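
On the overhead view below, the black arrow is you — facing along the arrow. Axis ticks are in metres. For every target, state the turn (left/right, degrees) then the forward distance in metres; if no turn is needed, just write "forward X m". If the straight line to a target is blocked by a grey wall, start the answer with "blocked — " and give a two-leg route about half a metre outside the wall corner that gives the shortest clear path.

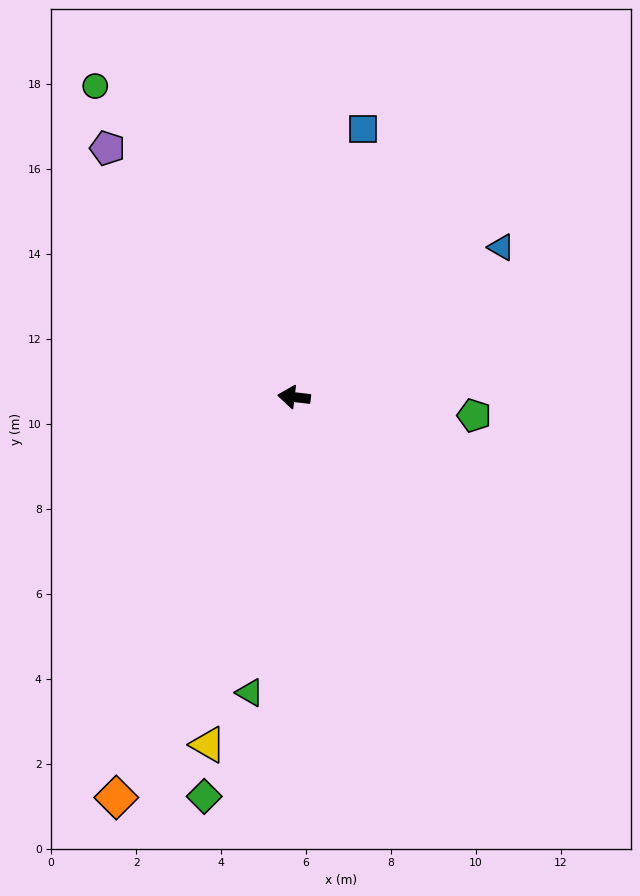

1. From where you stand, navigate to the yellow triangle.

turn left 83°, forward 8.4 m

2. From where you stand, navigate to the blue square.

turn right 98°, forward 6.5 m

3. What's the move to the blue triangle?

turn right 137°, forward 6.0 m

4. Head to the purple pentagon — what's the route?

turn right 46°, forward 7.3 m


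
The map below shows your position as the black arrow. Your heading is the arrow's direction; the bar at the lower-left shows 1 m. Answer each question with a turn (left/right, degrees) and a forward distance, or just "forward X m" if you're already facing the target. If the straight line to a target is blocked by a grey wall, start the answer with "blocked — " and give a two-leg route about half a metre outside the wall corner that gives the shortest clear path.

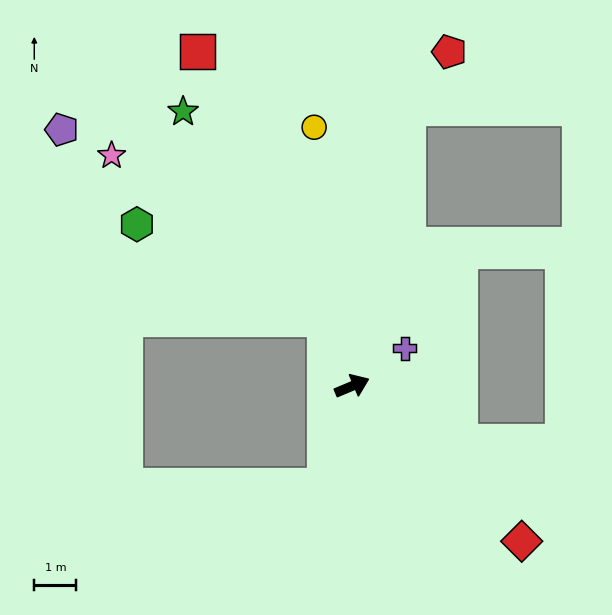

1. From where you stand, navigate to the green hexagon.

blocked — turn left 90°, forward 1.7 m, then turn left 40°, forward 5.0 m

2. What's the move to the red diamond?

turn right 65°, forward 5.5 m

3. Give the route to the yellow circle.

turn left 76°, forward 6.2 m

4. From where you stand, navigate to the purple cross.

turn left 13°, forward 1.5 m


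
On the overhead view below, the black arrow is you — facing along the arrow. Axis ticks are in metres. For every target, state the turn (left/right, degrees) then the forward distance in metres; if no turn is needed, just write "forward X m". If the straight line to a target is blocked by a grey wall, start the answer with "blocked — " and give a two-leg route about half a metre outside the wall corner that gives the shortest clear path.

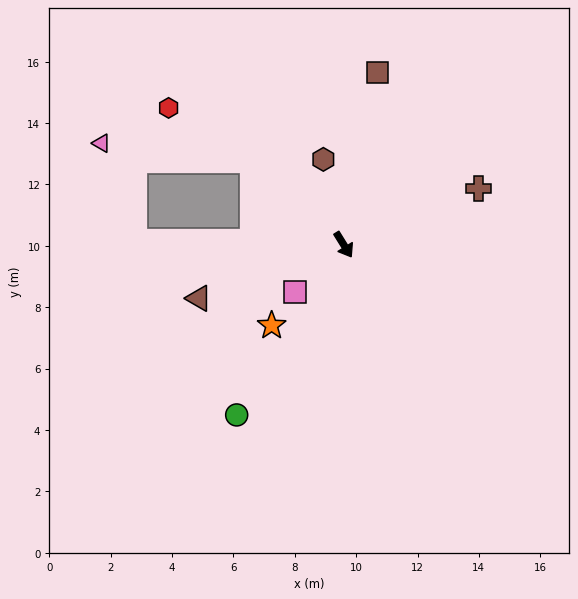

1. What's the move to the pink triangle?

blocked — turn right 165°, forward 4.0 m, then turn left 37°, forward 5.0 m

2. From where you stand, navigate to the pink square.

turn right 78°, forward 2.2 m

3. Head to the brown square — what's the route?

turn left 137°, forward 5.7 m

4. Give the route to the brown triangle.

turn right 101°, forward 5.0 m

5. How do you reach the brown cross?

turn left 81°, forward 4.8 m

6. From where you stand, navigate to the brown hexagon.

turn left 162°, forward 2.9 m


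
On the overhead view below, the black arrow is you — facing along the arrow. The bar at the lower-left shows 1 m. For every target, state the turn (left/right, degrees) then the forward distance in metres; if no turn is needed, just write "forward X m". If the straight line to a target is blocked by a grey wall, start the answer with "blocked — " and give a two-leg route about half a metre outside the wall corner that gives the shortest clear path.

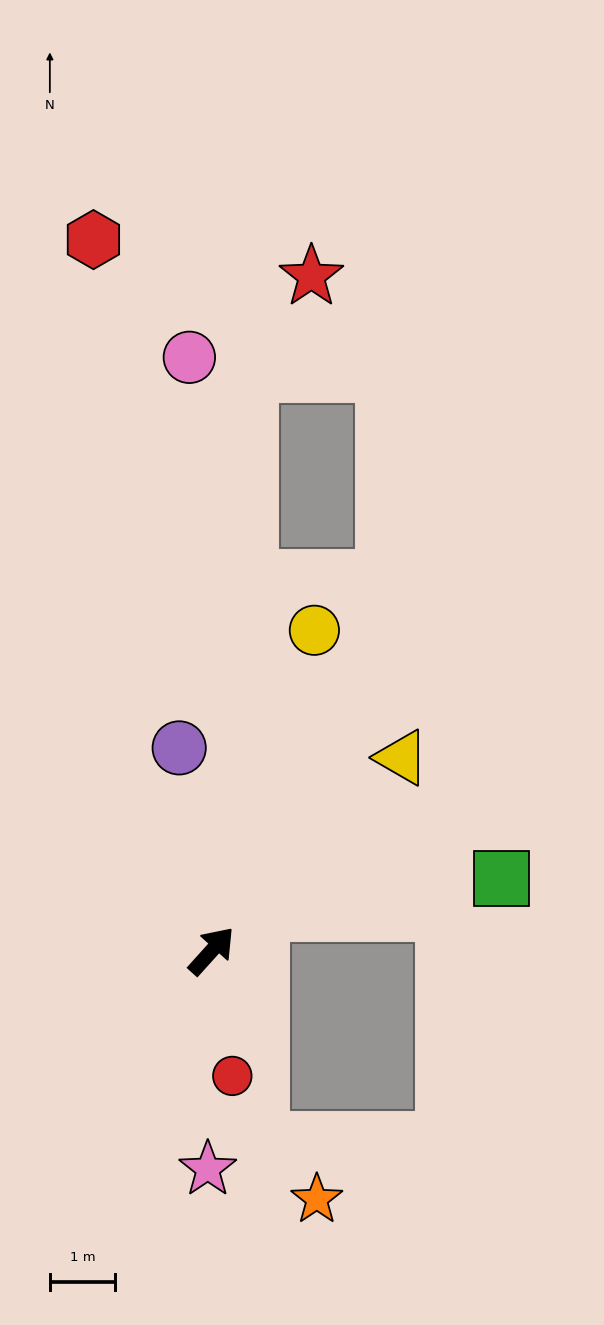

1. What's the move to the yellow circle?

turn left 24°, forward 5.1 m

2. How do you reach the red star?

blocked — turn left 38°, forward 8.8 m, then turn right 28°, forward 1.8 m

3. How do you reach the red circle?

turn right 129°, forward 1.9 m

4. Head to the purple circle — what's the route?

turn left 51°, forward 3.1 m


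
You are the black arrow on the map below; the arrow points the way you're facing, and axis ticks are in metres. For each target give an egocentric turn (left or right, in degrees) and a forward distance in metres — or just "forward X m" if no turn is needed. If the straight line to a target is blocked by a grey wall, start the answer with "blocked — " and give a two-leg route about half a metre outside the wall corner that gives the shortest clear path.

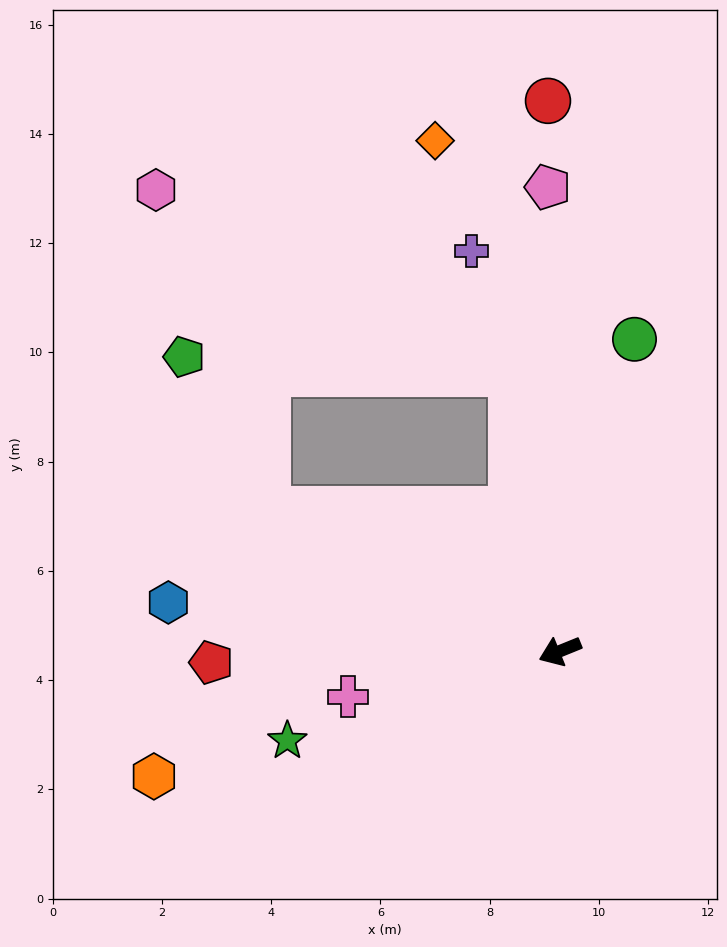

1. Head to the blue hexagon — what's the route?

turn right 29°, forward 7.2 m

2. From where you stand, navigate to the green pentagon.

blocked — turn right 48°, forward 5.9 m, then turn right 35°, forward 3.2 m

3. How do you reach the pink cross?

turn right 10°, forward 4.0 m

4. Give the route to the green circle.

turn right 126°, forward 5.9 m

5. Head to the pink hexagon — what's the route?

blocked — turn right 102°, forward 5.2 m, then turn left 53°, forward 7.3 m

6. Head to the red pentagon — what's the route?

turn right 20°, forward 6.4 m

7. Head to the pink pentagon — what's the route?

turn right 111°, forward 8.5 m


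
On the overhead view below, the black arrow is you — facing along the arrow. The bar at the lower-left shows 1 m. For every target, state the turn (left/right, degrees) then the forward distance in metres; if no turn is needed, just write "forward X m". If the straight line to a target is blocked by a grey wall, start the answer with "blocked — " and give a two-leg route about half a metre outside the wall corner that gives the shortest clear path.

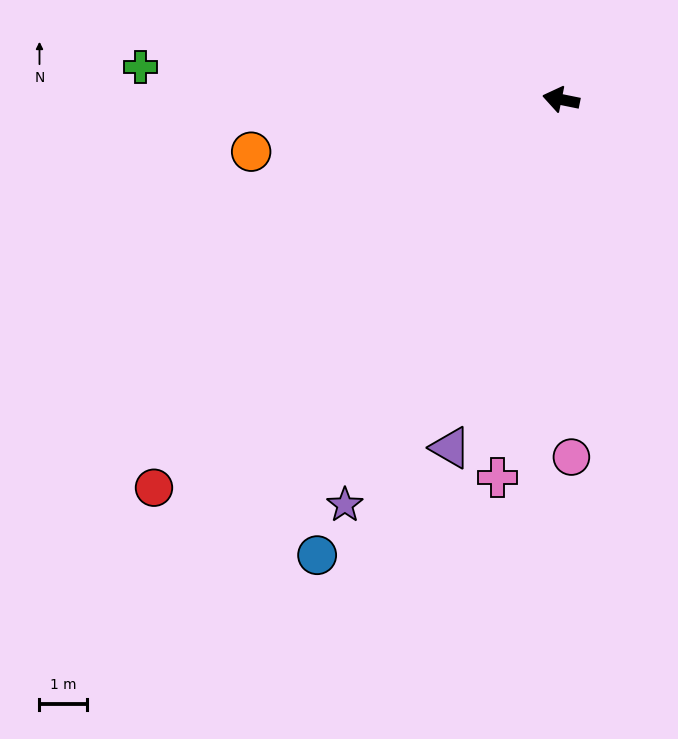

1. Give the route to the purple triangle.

turn left 84°, forward 7.7 m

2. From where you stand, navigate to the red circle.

turn left 55°, forward 11.9 m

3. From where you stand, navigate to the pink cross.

turn left 92°, forward 8.1 m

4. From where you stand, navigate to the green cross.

turn left 7°, forward 8.9 m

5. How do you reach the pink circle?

turn left 103°, forward 7.5 m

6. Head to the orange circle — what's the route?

turn left 21°, forward 6.6 m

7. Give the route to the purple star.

turn left 73°, forward 9.7 m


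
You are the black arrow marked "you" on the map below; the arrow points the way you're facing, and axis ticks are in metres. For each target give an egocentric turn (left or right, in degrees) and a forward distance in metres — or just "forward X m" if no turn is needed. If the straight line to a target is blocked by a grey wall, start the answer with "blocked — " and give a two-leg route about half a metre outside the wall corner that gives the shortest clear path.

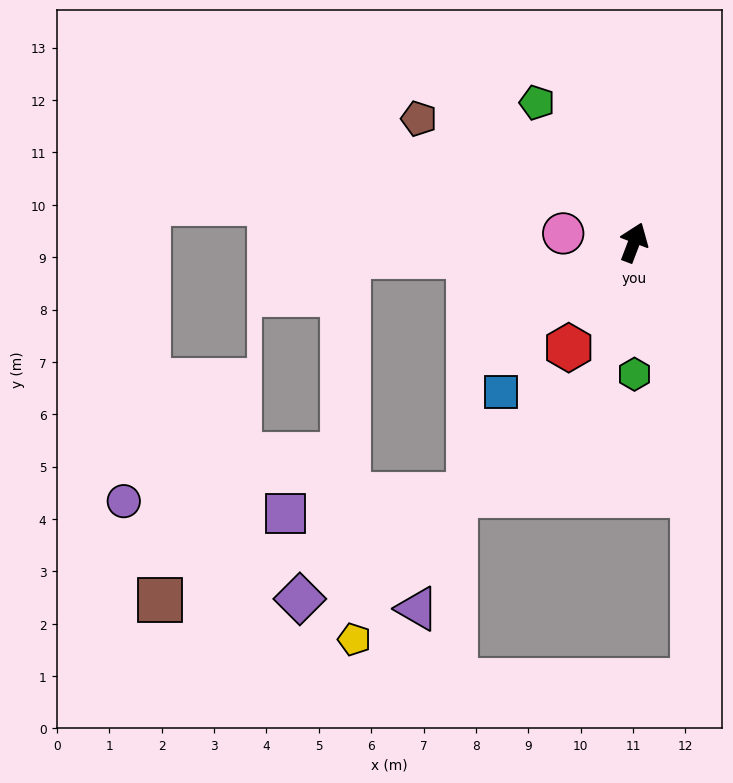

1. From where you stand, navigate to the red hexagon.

turn left 169°, forward 2.4 m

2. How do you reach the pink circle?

turn left 104°, forward 1.4 m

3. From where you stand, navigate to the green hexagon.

turn right 159°, forward 2.5 m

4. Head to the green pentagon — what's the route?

turn left 56°, forward 3.2 m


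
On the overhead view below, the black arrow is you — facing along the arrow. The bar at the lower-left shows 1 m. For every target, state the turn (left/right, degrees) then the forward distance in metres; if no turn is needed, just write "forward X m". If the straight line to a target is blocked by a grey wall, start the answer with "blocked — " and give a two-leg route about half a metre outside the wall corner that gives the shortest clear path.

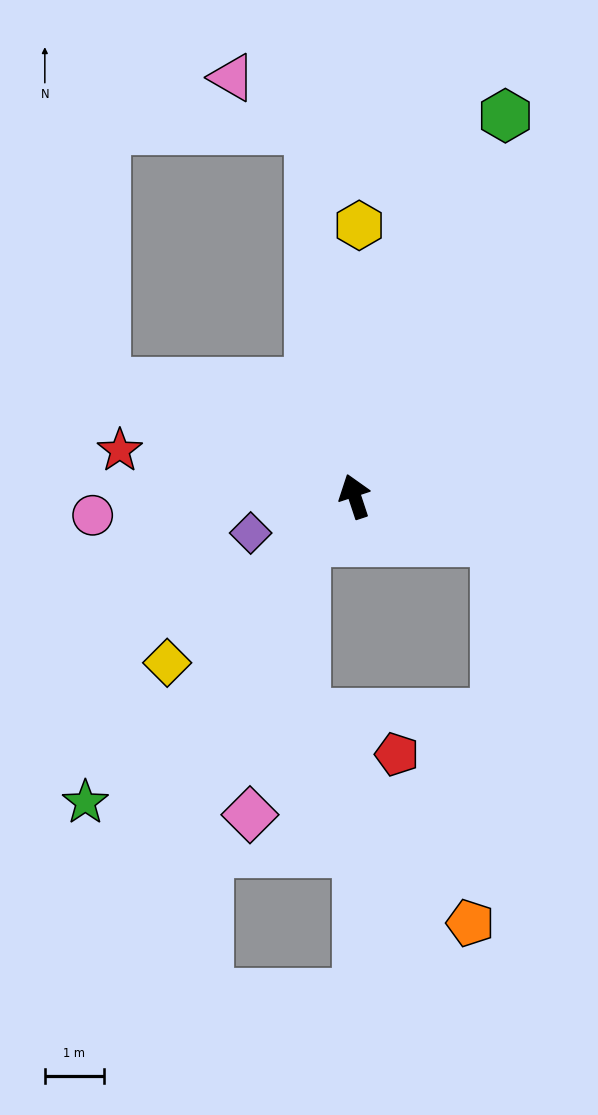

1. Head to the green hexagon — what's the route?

turn right 40°, forward 6.9 m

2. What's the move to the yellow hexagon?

turn right 19°, forward 4.6 m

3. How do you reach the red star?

turn left 61°, forward 4.0 m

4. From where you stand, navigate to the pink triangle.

blocked — turn right 11°, forward 6.2 m, then turn left 49°, forward 1.6 m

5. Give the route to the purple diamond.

turn left 91°, forward 1.9 m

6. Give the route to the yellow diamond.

turn left 113°, forward 4.2 m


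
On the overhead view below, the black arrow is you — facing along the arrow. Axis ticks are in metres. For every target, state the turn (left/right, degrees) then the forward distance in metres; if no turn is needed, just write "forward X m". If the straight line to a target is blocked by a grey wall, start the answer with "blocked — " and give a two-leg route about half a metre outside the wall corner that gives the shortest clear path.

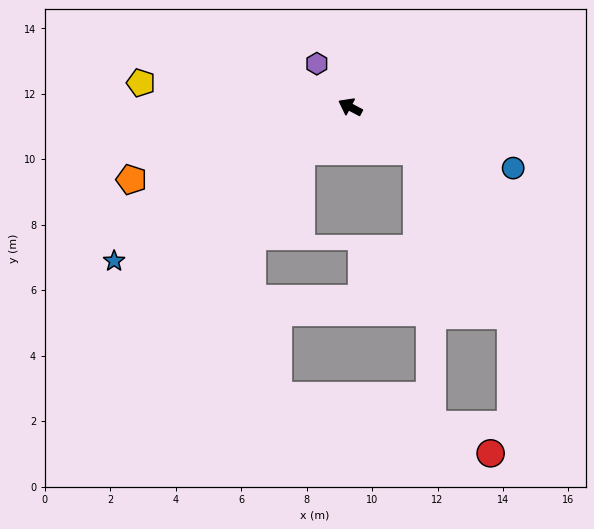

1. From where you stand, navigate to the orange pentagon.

turn left 46°, forward 7.0 m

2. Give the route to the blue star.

turn left 61°, forward 8.6 m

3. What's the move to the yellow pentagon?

turn left 21°, forward 6.4 m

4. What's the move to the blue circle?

turn right 173°, forward 5.3 m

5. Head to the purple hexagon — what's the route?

turn right 25°, forward 1.7 m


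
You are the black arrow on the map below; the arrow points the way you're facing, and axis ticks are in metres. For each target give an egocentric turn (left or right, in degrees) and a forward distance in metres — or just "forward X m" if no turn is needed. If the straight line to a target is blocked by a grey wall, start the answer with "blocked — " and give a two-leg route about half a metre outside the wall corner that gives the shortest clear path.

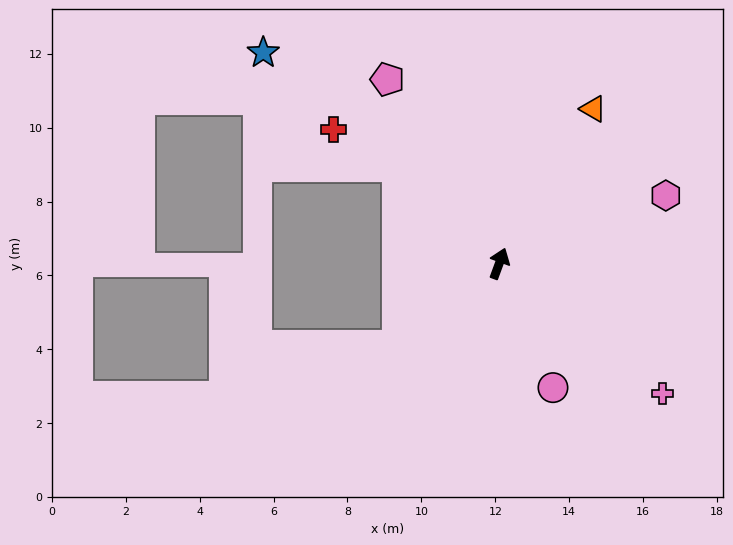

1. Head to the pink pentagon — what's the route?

turn left 52°, forward 5.8 m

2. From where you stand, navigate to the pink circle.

turn right 136°, forward 3.7 m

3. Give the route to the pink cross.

turn right 108°, forward 5.6 m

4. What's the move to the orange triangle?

turn right 11°, forward 4.9 m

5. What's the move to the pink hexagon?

turn right 48°, forward 4.9 m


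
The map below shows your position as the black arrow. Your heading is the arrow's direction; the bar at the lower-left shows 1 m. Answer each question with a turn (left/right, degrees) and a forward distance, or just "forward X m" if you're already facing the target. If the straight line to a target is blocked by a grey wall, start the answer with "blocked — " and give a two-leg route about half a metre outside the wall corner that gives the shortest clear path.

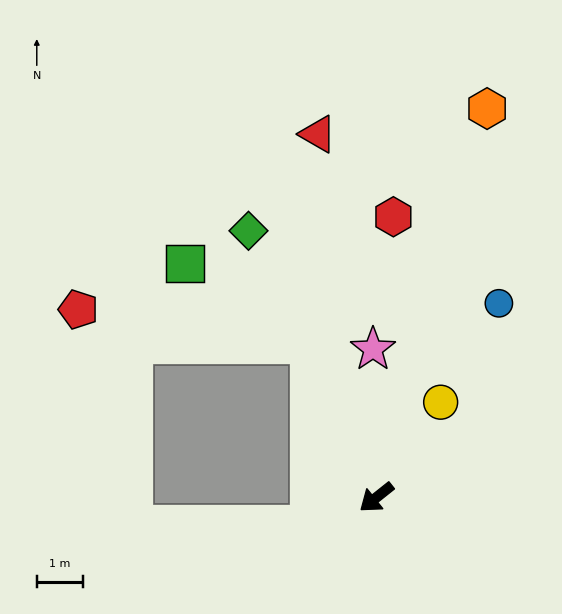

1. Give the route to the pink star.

turn right 127°, forward 3.2 m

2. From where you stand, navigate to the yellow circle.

turn right 163°, forward 2.5 m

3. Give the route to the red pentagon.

blocked — turn right 105°, forward 3.6 m, then turn left 58°, forward 5.0 m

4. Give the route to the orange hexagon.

turn right 144°, forward 8.7 m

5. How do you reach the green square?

blocked — turn right 105°, forward 3.6 m, then turn left 34°, forward 3.2 m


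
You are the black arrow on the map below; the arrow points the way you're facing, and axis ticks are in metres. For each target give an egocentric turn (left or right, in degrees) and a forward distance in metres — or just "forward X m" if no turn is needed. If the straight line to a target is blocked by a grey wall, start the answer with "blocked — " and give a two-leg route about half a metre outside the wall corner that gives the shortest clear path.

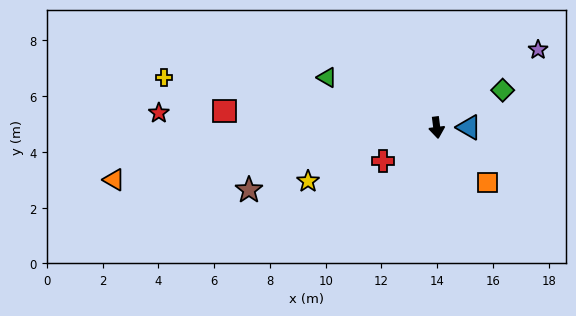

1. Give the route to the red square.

turn right 102°, forward 7.6 m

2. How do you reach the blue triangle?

turn left 83°, forward 1.2 m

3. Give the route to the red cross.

turn right 65°, forward 2.3 m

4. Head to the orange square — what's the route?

turn left 35°, forward 2.7 m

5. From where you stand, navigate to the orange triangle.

turn right 88°, forward 11.7 m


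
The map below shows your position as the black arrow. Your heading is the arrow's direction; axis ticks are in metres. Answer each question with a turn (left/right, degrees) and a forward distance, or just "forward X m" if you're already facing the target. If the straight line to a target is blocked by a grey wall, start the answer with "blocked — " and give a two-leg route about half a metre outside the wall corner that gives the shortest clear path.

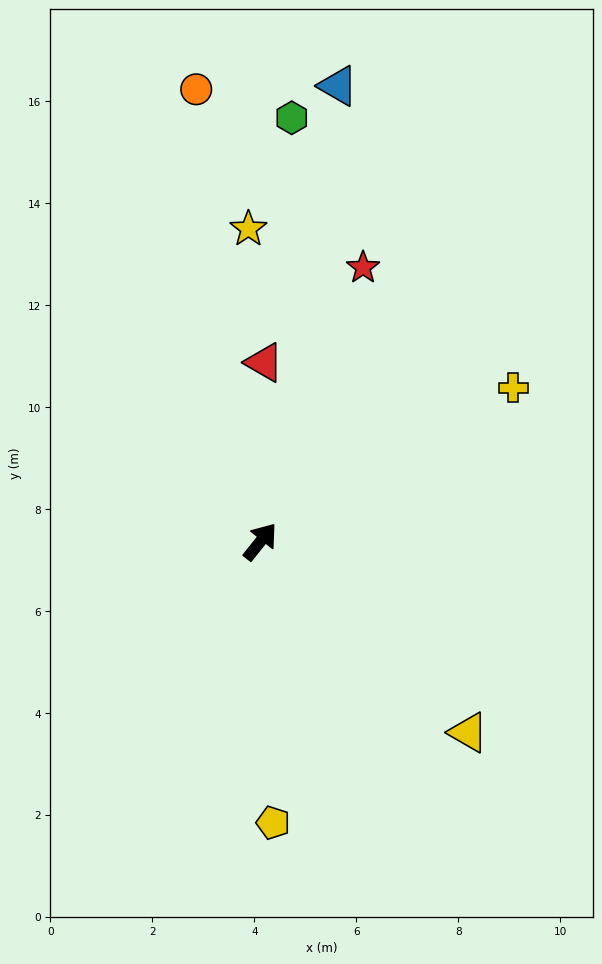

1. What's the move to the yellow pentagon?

turn right 139°, forward 5.5 m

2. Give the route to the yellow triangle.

turn right 94°, forward 5.5 m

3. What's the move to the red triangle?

turn left 37°, forward 3.5 m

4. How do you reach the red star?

turn left 18°, forward 5.7 m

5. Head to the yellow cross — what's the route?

turn right 20°, forward 5.8 m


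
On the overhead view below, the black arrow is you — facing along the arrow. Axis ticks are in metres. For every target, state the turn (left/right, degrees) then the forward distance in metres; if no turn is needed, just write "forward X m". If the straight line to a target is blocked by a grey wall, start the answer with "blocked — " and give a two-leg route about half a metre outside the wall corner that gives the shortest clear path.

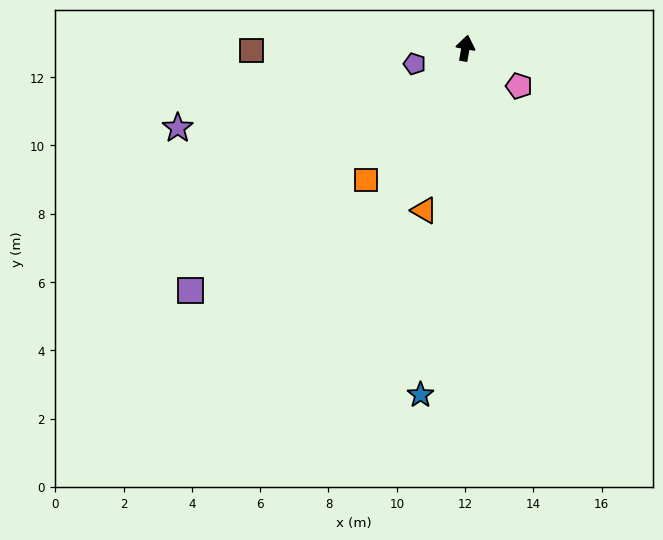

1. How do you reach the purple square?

turn left 142°, forward 10.7 m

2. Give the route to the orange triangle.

turn left 176°, forward 4.9 m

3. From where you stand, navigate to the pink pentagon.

turn right 115°, forward 1.9 m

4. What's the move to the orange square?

turn left 153°, forward 4.8 m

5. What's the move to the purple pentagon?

turn left 117°, forward 1.6 m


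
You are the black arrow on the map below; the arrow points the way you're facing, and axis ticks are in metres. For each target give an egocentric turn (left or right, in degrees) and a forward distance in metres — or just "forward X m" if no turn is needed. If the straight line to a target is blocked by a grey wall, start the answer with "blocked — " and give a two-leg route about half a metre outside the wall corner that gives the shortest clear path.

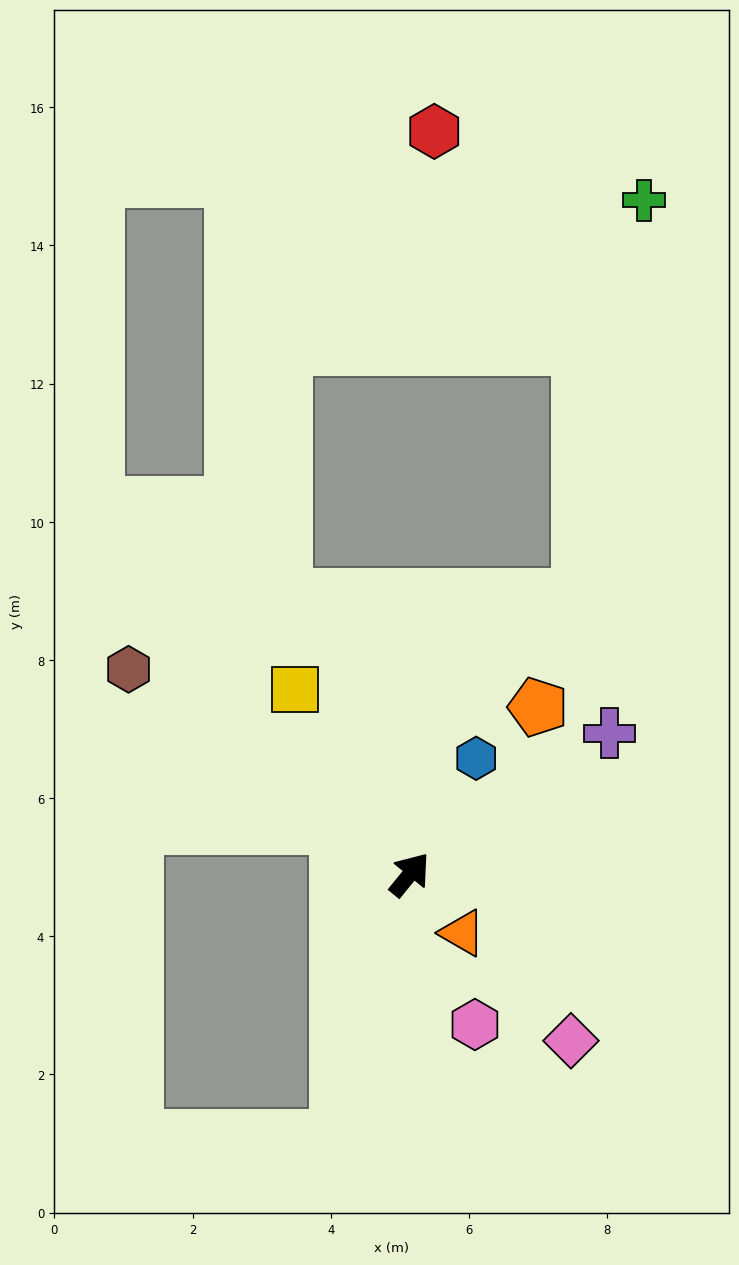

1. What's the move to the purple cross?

turn right 16°, forward 3.5 m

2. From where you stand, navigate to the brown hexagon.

turn left 93°, forward 5.0 m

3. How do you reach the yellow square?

turn left 71°, forward 3.2 m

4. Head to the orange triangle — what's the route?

turn right 99°, forward 1.1 m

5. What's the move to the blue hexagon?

turn left 9°, forward 1.9 m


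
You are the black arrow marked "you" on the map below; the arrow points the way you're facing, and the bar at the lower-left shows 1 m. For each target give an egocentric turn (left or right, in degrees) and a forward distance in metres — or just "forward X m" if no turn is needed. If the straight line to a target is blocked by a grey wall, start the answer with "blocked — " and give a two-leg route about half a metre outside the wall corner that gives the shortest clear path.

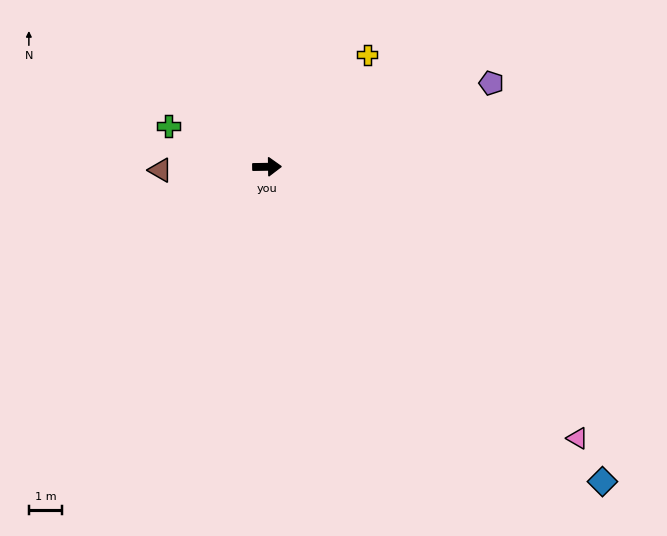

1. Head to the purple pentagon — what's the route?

turn left 19°, forward 7.2 m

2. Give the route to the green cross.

turn left 157°, forward 3.2 m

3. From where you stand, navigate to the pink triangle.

turn right 42°, forward 12.4 m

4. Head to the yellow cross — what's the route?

turn left 47°, forward 4.5 m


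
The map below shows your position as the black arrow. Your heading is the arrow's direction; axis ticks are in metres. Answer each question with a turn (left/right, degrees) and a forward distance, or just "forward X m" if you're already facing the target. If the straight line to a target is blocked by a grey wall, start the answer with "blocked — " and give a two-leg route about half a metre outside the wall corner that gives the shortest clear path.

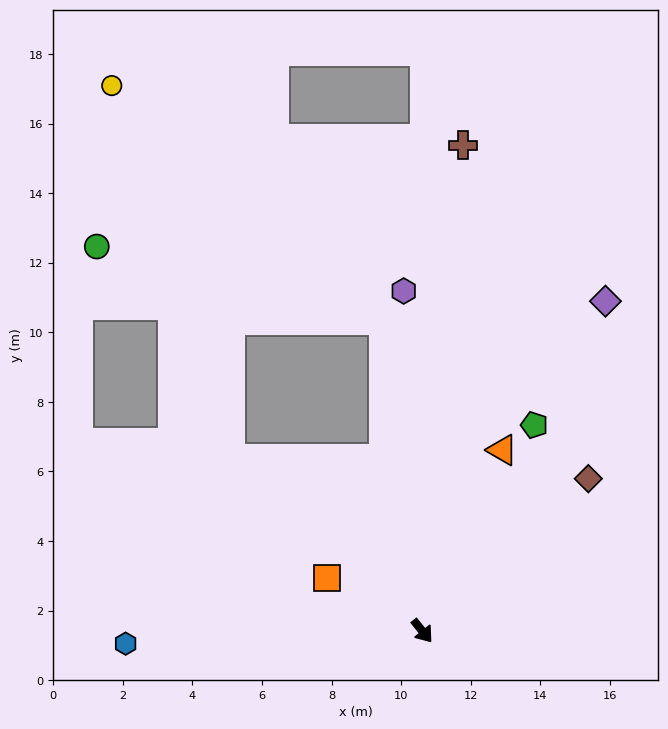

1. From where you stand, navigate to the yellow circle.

blocked — turn right 171°, forward 7.4 m, then turn right 30°, forward 11.3 m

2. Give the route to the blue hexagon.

turn right 126°, forward 8.5 m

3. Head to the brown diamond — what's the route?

turn left 94°, forward 6.5 m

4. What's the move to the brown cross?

turn left 136°, forward 14.0 m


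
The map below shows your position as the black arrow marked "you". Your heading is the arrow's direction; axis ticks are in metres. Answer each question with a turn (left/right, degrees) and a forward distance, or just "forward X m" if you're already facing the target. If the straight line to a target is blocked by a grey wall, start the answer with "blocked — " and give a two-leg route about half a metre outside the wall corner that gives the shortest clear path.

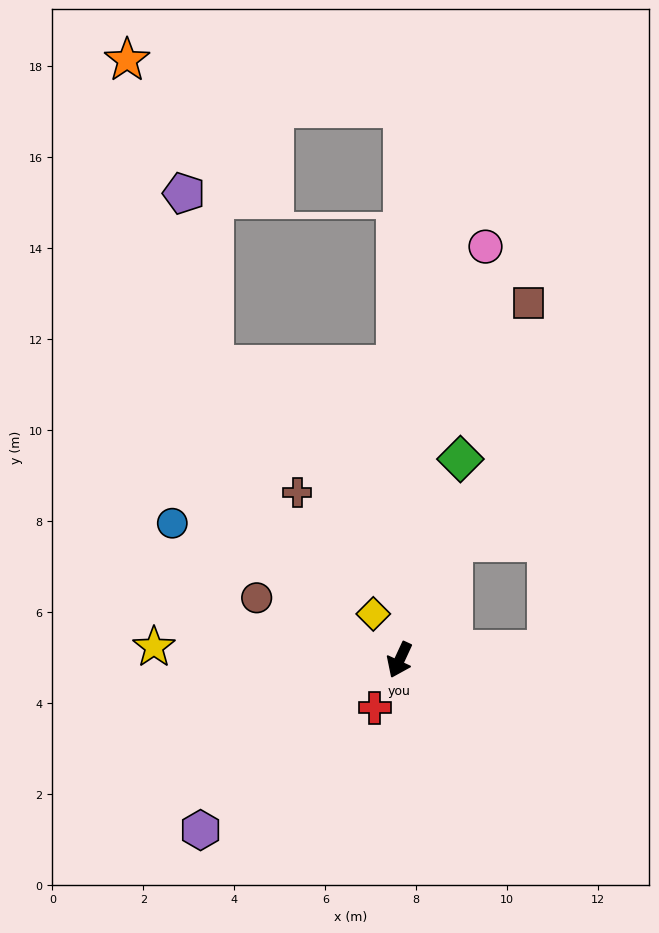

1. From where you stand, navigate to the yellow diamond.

turn right 125°, forward 1.2 m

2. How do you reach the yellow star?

turn right 68°, forward 5.4 m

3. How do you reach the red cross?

turn right 3°, forward 1.2 m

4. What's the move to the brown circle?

turn right 89°, forward 3.4 m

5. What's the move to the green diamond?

turn right 172°, forward 4.6 m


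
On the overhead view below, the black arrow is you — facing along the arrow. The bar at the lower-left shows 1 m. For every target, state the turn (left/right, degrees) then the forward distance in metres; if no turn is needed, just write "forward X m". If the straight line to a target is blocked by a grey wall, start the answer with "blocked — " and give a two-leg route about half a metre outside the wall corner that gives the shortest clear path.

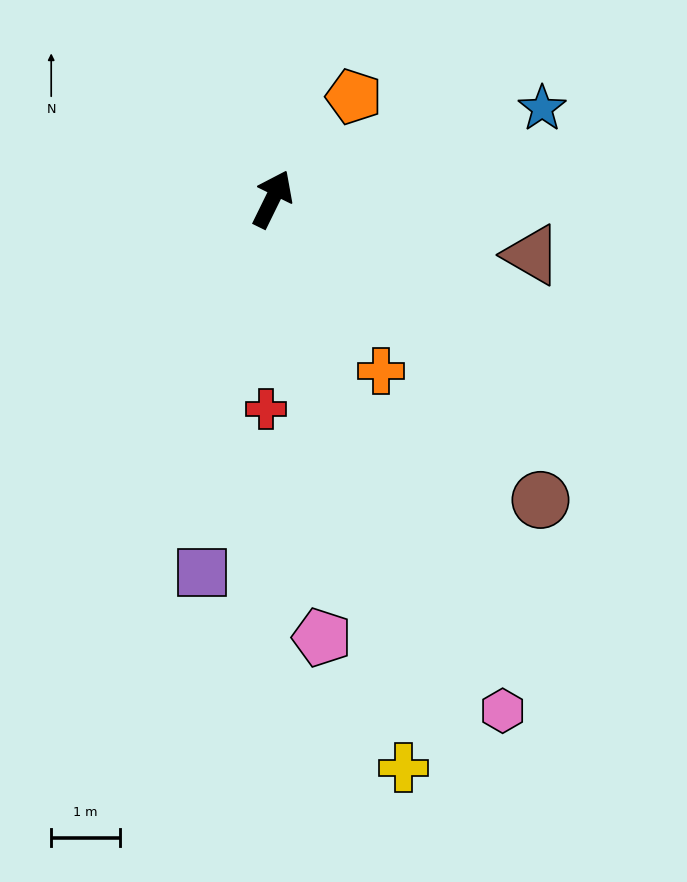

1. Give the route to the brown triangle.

turn right 76°, forward 3.9 m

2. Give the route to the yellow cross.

turn right 141°, forward 8.5 m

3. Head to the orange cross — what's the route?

turn right 122°, forward 3.0 m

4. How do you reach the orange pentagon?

turn right 12°, forward 1.9 m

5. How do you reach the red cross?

turn right 156°, forward 3.1 m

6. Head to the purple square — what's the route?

turn right 164°, forward 5.6 m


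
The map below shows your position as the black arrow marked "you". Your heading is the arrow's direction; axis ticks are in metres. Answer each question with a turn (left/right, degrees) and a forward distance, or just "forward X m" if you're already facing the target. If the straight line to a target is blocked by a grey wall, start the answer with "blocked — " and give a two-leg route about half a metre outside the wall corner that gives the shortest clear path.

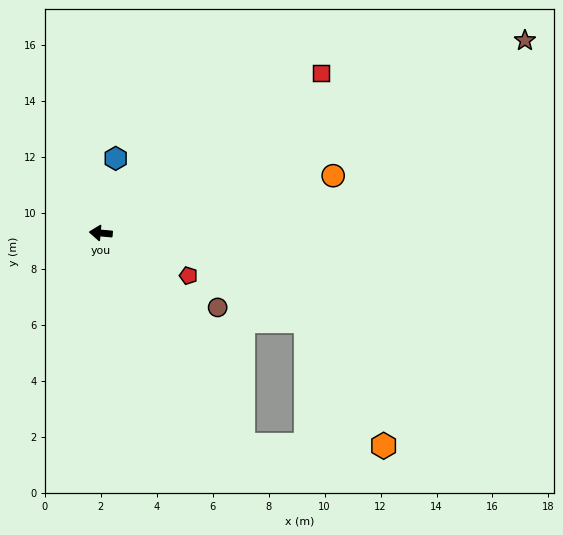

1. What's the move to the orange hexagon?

blocked — turn left 129°, forward 9.1 m, then turn left 56°, forward 5.0 m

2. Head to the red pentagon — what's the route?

turn left 159°, forward 3.5 m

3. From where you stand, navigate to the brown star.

turn right 151°, forward 16.7 m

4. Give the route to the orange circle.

turn right 161°, forward 8.6 m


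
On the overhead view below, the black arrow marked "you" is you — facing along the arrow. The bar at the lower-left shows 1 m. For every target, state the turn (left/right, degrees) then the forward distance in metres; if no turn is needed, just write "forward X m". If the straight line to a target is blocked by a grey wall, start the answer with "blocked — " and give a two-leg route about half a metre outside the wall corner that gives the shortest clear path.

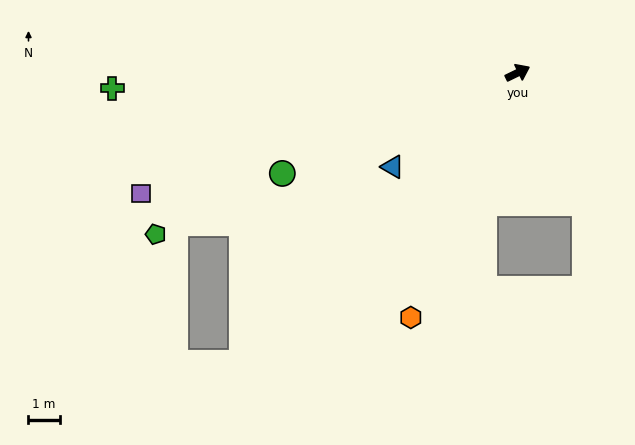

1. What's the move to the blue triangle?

turn right 169°, forward 5.0 m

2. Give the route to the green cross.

turn left 156°, forward 13.0 m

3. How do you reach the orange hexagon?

turn right 140°, forward 8.5 m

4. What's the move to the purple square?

turn left 172°, forward 12.6 m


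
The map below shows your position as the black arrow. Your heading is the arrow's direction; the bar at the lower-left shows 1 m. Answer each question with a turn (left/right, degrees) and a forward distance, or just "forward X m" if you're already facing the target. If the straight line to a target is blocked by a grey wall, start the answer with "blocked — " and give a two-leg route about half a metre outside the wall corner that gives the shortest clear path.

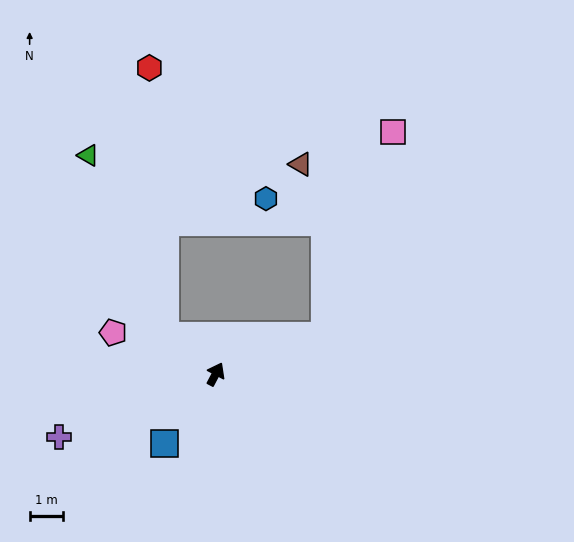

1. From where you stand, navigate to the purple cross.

turn left 140°, forward 5.0 m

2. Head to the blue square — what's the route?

turn left 171°, forward 2.6 m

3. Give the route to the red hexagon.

blocked — turn left 81°, forward 1.9 m, then turn right 50°, forward 8.0 m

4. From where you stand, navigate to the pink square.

blocked — turn right 43°, forward 3.4 m, then turn left 52°, forward 6.4 m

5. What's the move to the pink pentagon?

turn left 96°, forward 3.3 m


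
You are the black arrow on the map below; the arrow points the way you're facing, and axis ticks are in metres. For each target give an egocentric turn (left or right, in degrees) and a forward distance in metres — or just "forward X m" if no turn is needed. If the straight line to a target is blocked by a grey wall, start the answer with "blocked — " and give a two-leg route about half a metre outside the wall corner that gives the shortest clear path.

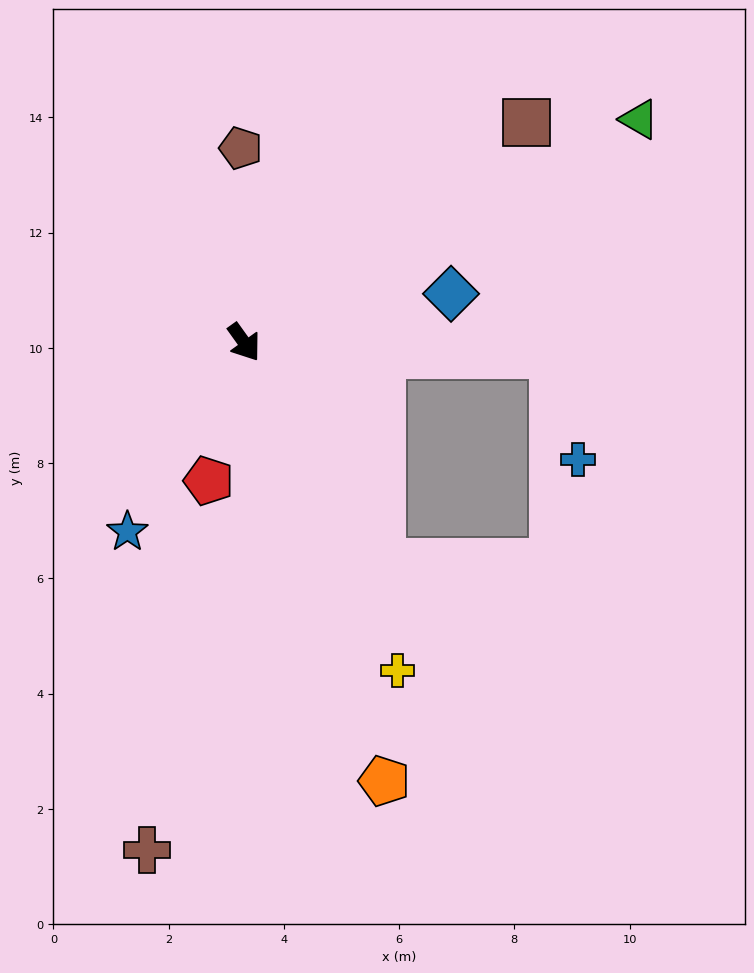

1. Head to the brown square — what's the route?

turn left 92°, forward 6.2 m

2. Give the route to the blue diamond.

turn left 68°, forward 3.7 m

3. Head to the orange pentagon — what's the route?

turn right 18°, forward 8.0 m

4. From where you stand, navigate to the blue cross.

blocked — turn left 52°, forward 5.4 m, then turn right 75°, forward 1.9 m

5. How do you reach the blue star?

turn right 67°, forward 3.9 m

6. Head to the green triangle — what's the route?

turn left 84°, forward 7.9 m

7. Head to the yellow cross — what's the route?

turn right 11°, forward 6.3 m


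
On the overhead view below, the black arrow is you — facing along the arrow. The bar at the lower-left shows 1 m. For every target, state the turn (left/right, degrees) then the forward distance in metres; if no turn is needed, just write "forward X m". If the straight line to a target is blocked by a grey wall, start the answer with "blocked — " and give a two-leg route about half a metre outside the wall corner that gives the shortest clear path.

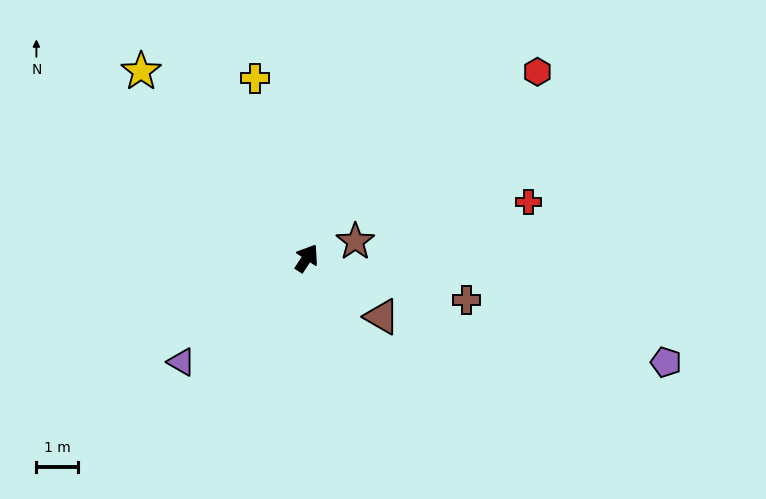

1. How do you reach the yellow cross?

turn left 49°, forward 4.4 m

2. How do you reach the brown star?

turn right 38°, forward 1.2 m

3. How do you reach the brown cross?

turn right 71°, forward 3.9 m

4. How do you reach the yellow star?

turn left 75°, forward 5.9 m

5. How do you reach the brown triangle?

turn right 95°, forward 2.3 m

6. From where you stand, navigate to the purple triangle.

turn left 163°, forward 3.9 m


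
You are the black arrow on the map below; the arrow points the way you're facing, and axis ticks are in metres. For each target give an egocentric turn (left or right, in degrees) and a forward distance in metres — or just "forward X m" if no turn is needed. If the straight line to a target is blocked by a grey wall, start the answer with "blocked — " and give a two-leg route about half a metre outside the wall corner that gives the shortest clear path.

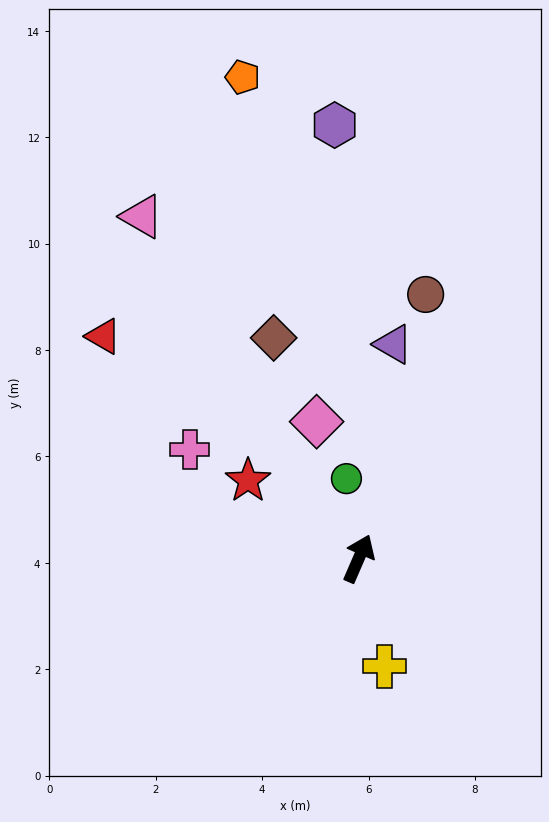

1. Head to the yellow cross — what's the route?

turn right 143°, forward 2.1 m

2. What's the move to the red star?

turn left 78°, forward 2.5 m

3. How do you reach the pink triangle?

turn left 56°, forward 7.6 m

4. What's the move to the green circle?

turn left 32°, forward 1.5 m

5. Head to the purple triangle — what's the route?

turn left 14°, forward 4.1 m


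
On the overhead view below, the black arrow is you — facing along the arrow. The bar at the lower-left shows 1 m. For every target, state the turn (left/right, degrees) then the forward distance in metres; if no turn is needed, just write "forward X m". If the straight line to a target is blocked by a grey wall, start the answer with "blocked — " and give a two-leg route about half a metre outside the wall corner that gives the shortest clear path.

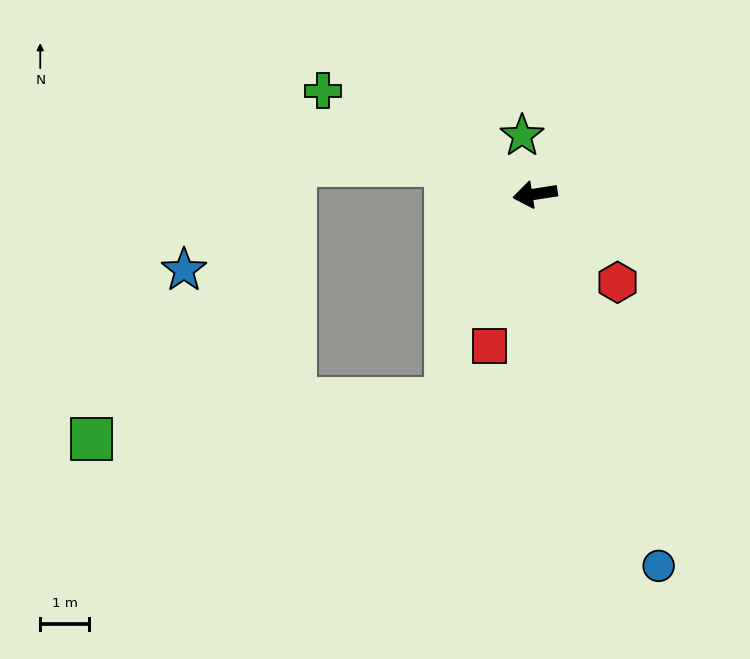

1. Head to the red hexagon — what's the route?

turn left 124°, forward 2.5 m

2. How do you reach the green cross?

turn right 35°, forward 4.8 m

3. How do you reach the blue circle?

turn left 100°, forward 8.0 m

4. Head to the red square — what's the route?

turn left 64°, forward 3.2 m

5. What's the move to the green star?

turn right 86°, forward 1.2 m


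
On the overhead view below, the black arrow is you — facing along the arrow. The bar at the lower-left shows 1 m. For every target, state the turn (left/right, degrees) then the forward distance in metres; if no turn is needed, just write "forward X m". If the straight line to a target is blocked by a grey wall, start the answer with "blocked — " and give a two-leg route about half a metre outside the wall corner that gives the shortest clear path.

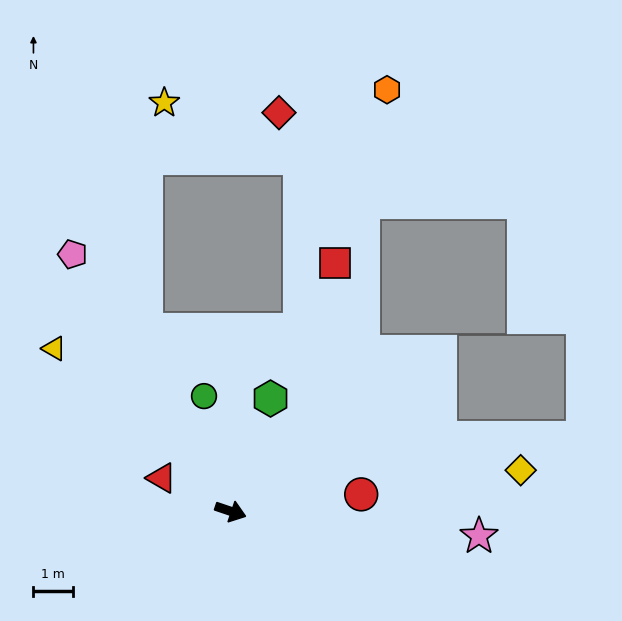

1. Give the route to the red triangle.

turn left 173°, forward 2.0 m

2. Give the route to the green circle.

turn left 122°, forward 3.0 m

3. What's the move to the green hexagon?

turn left 89°, forward 3.1 m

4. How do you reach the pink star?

turn left 13°, forward 6.4 m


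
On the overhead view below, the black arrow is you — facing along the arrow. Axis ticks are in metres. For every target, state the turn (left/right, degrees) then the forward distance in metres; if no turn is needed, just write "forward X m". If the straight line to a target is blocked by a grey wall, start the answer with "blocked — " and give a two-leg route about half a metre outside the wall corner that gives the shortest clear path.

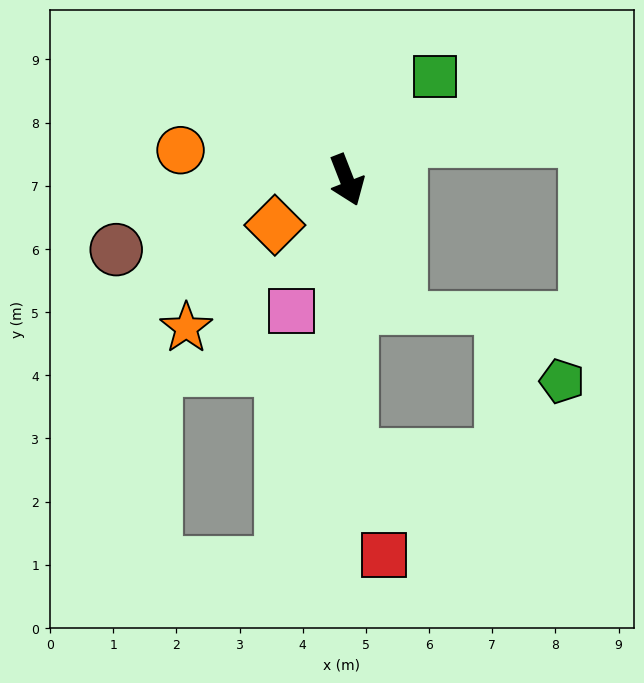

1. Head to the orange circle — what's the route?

turn right 122°, forward 2.7 m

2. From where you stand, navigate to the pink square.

turn right 44°, forward 2.3 m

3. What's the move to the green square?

turn left 118°, forward 2.2 m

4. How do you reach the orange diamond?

turn right 79°, forward 1.3 m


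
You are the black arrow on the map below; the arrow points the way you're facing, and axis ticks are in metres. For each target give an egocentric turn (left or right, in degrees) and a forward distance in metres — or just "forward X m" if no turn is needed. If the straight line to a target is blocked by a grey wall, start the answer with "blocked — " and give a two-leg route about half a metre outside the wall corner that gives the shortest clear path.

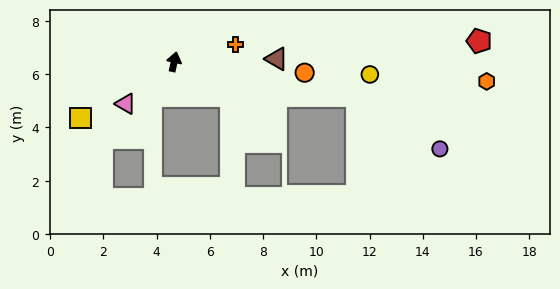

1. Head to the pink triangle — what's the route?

turn left 143°, forward 2.4 m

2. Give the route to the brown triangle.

turn right 76°, forward 3.8 m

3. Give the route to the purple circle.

blocked — turn right 88°, forward 7.0 m, then turn right 22°, forward 3.7 m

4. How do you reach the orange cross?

turn right 62°, forward 2.4 m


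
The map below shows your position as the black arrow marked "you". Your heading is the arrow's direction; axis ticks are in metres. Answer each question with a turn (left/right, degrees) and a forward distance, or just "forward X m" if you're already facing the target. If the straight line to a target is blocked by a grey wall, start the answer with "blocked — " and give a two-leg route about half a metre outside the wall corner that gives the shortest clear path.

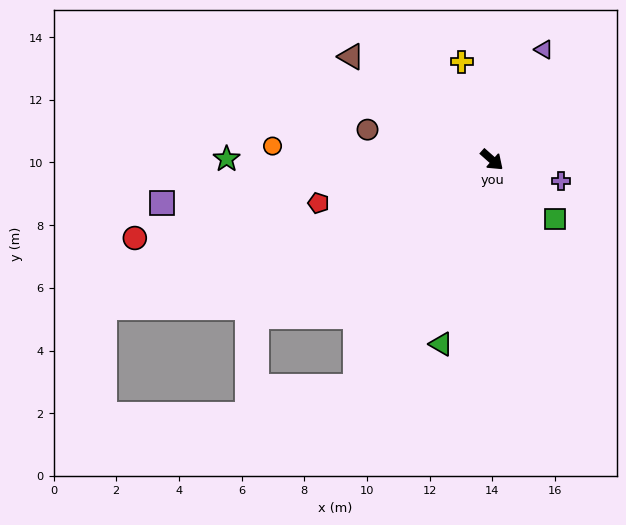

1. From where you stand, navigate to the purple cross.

turn left 25°, forward 2.3 m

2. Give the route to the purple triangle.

turn left 106°, forward 3.9 m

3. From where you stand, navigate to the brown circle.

turn right 152°, forward 4.1 m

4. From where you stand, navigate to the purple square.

turn right 131°, forward 10.6 m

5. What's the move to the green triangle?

turn right 64°, forward 6.1 m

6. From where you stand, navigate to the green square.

forward 2.8 m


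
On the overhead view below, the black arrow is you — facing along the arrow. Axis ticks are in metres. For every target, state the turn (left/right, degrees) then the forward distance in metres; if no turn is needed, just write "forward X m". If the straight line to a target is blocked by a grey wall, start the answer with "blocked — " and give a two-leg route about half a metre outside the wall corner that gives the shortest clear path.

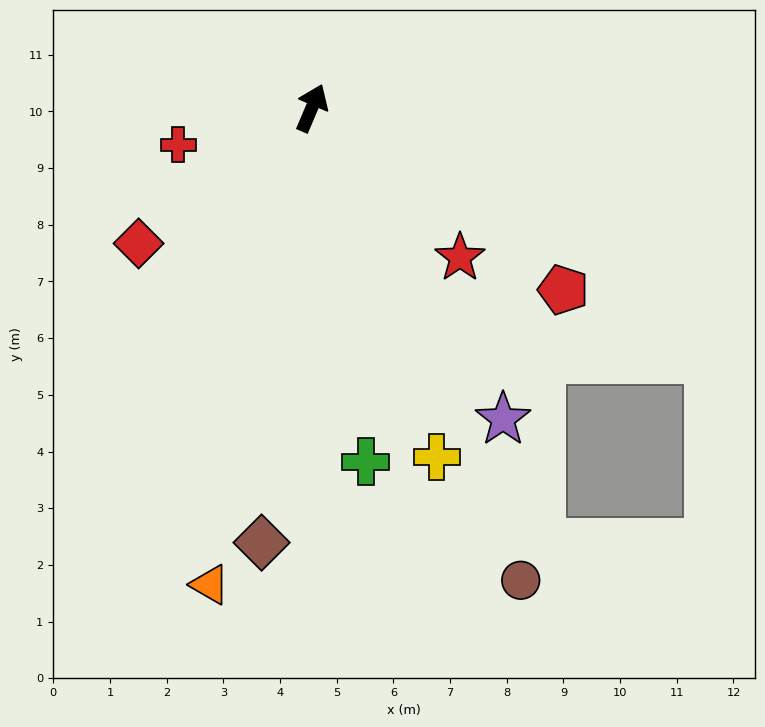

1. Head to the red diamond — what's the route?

turn left 151°, forward 3.9 m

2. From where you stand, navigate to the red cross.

turn left 128°, forward 2.4 m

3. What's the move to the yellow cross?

turn right 137°, forward 6.5 m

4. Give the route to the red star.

turn right 112°, forward 3.7 m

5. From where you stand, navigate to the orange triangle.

turn right 169°, forward 8.6 m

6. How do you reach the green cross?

turn right 148°, forward 6.3 m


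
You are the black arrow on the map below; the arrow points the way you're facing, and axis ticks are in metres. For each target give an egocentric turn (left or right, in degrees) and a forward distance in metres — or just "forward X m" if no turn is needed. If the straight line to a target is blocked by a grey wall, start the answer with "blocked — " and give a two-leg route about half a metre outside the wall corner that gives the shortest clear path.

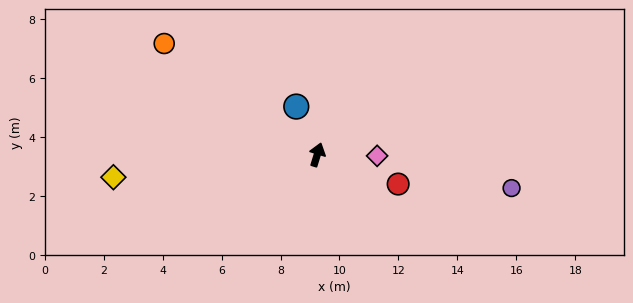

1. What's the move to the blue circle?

turn left 41°, forward 1.8 m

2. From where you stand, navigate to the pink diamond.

turn right 74°, forward 2.0 m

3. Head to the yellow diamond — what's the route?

turn left 113°, forward 7.0 m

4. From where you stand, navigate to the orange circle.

turn left 71°, forward 6.4 m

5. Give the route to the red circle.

turn right 93°, forward 2.9 m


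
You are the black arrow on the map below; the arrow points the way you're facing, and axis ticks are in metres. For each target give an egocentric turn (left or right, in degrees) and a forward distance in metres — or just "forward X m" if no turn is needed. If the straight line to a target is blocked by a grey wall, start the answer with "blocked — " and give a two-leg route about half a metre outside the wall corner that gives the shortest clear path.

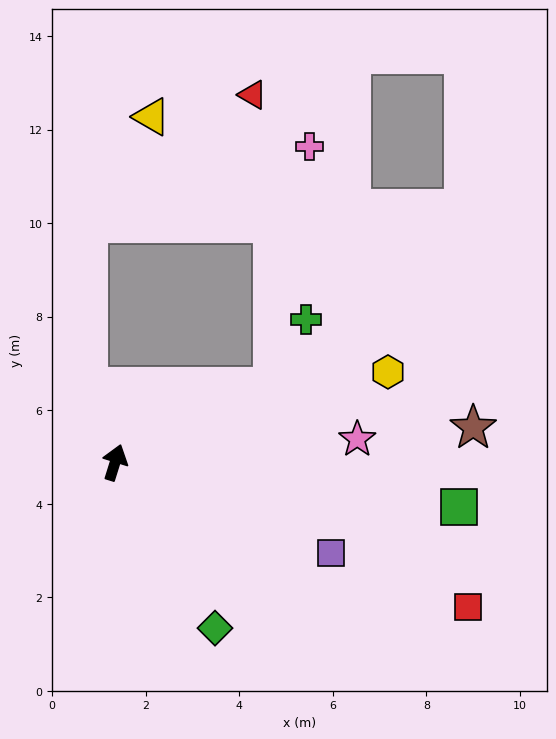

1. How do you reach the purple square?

turn right 95°, forward 5.0 m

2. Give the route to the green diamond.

turn right 132°, forward 4.1 m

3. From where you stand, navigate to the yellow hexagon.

turn right 54°, forward 6.1 m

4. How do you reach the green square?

turn right 80°, forward 7.4 m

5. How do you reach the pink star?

turn right 67°, forward 5.2 m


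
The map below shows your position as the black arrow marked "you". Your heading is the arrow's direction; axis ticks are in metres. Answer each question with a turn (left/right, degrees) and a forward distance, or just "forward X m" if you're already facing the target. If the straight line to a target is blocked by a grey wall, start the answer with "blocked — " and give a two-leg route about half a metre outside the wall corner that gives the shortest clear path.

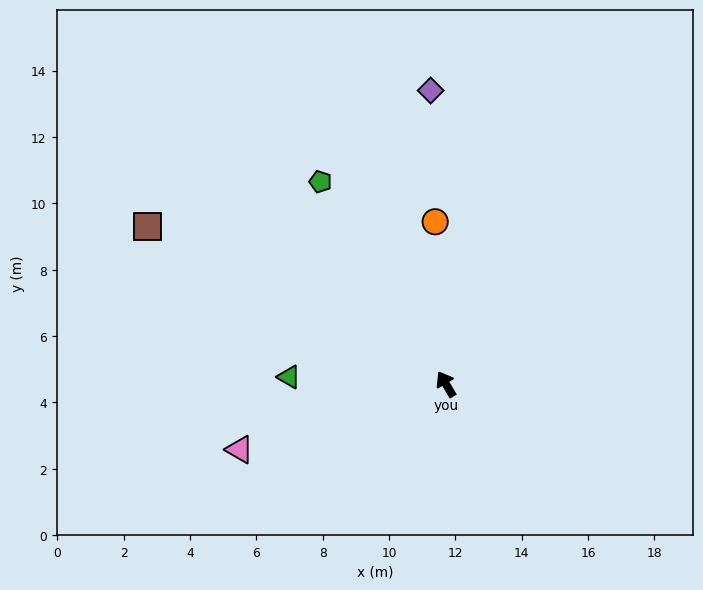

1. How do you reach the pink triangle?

turn left 77°, forward 6.5 m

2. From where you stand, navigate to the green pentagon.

forward 7.2 m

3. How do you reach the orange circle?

turn right 27°, forward 4.9 m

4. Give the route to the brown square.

turn left 32°, forward 10.2 m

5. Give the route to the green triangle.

turn left 57°, forward 4.7 m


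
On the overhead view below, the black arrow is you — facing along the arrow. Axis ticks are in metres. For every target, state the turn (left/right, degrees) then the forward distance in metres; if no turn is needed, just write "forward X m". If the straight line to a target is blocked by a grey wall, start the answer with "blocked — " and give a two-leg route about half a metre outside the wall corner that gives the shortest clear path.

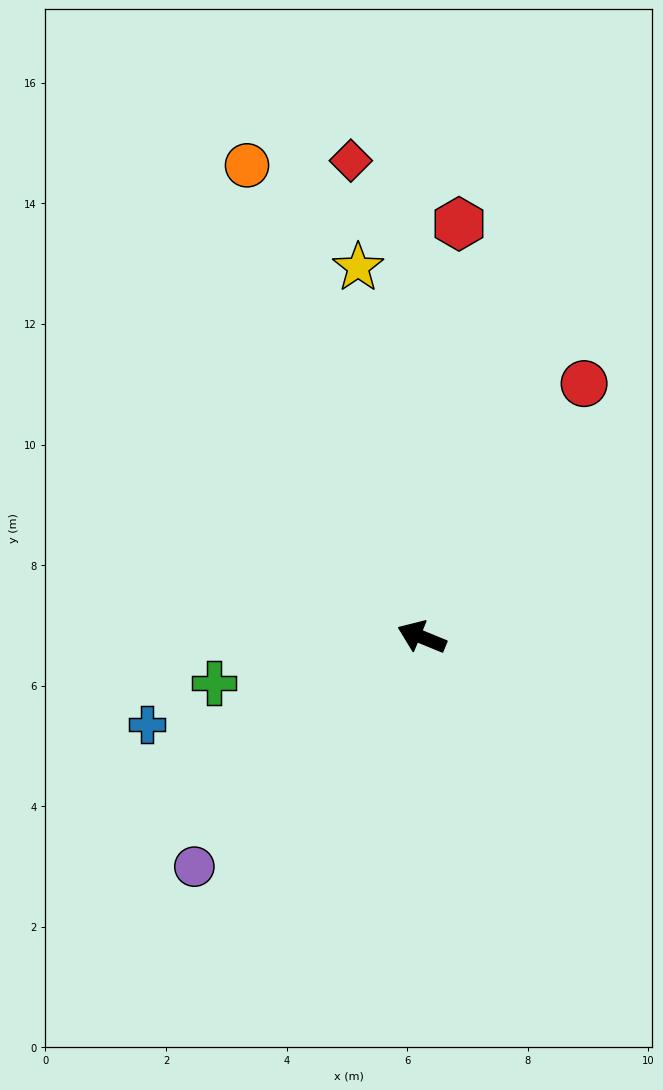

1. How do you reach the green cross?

turn left 35°, forward 3.5 m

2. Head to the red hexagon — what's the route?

turn right 73°, forward 6.9 m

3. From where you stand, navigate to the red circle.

turn right 100°, forward 5.0 m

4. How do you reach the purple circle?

turn left 68°, forward 5.4 m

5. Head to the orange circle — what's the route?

turn right 47°, forward 8.3 m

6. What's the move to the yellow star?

turn right 58°, forward 6.2 m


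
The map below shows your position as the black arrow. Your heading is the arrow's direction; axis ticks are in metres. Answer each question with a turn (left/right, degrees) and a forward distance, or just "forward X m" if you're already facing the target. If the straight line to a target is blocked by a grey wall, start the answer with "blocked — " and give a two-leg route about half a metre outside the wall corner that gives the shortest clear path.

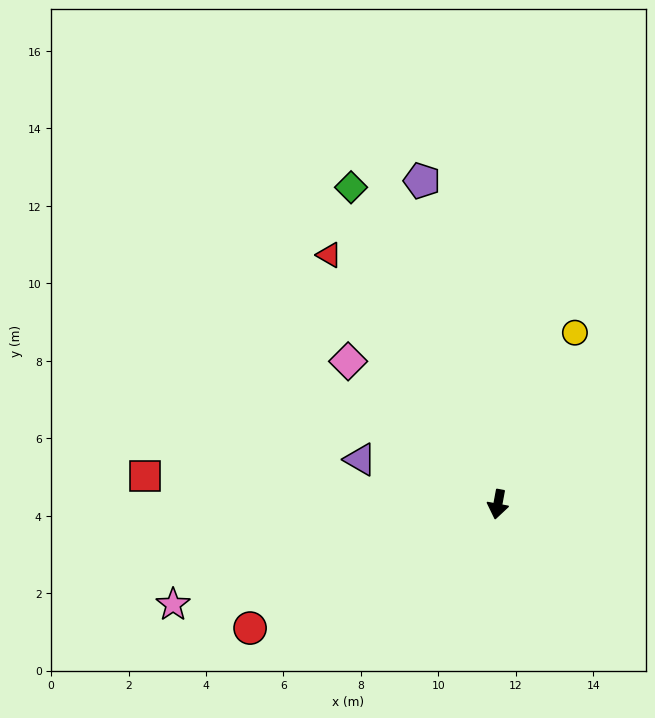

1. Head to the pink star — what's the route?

turn right 62°, forward 8.8 m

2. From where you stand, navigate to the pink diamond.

turn right 123°, forward 5.3 m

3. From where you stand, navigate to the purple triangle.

turn right 98°, forward 3.7 m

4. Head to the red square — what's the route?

turn right 84°, forward 9.1 m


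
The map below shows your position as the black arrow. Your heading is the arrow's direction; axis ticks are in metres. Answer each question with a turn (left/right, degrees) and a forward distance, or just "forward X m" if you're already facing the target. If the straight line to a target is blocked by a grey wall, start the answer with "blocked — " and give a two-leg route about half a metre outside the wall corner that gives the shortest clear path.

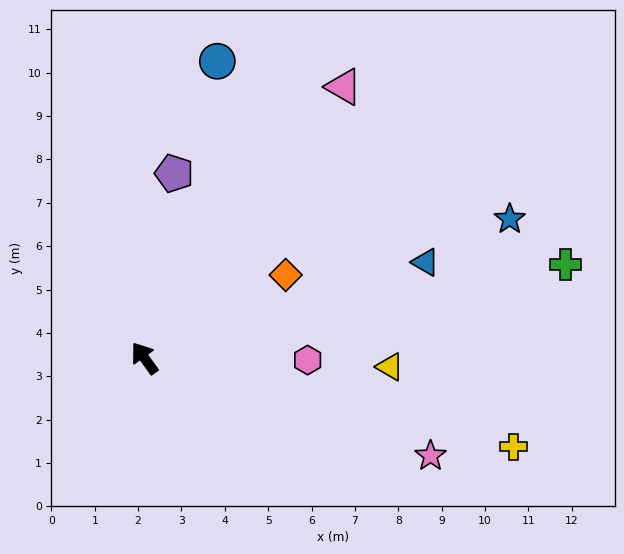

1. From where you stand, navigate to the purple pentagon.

turn right 45°, forward 4.3 m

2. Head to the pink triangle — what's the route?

turn right 72°, forward 7.8 m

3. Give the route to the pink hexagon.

turn right 126°, forward 3.8 m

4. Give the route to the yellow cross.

turn right 139°, forward 8.7 m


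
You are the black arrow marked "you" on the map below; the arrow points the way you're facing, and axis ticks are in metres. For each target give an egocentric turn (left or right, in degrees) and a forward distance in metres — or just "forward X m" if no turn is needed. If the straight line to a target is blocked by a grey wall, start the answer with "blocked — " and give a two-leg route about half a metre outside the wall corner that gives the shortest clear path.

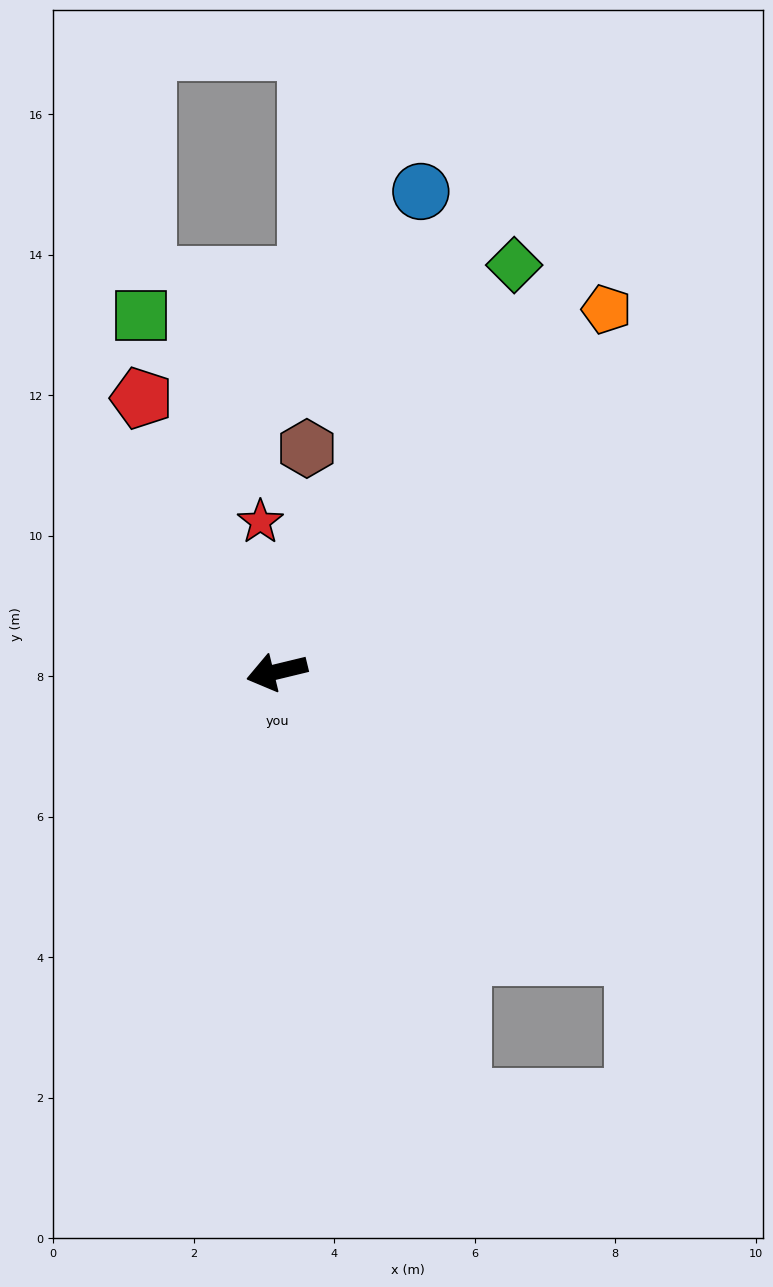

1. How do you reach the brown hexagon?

turn right 111°, forward 3.2 m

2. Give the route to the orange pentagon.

turn right 146°, forward 7.0 m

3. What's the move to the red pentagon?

turn right 77°, forward 4.3 m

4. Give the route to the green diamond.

turn right 134°, forward 6.7 m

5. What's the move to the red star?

turn right 97°, forward 2.1 m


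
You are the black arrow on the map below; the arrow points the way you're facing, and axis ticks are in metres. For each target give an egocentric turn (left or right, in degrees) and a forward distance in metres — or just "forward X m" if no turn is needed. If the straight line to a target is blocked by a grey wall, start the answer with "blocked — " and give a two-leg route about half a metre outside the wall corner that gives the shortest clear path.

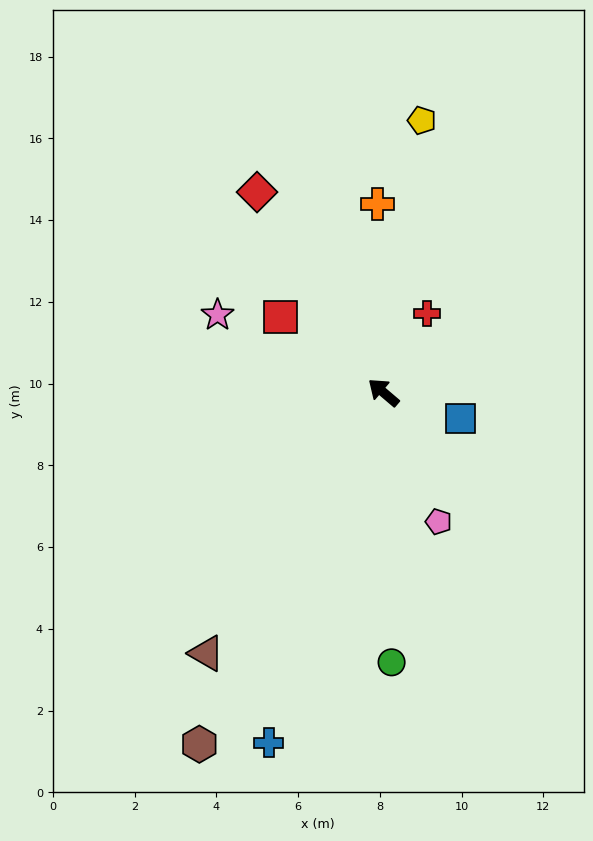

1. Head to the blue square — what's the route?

turn right 159°, forward 2.0 m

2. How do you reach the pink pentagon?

turn left 154°, forward 3.4 m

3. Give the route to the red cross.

turn right 78°, forward 2.2 m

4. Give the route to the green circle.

turn left 132°, forward 6.6 m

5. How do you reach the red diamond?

turn right 17°, forward 5.8 m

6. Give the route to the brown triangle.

turn left 96°, forward 7.7 m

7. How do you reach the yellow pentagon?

turn right 58°, forward 6.7 m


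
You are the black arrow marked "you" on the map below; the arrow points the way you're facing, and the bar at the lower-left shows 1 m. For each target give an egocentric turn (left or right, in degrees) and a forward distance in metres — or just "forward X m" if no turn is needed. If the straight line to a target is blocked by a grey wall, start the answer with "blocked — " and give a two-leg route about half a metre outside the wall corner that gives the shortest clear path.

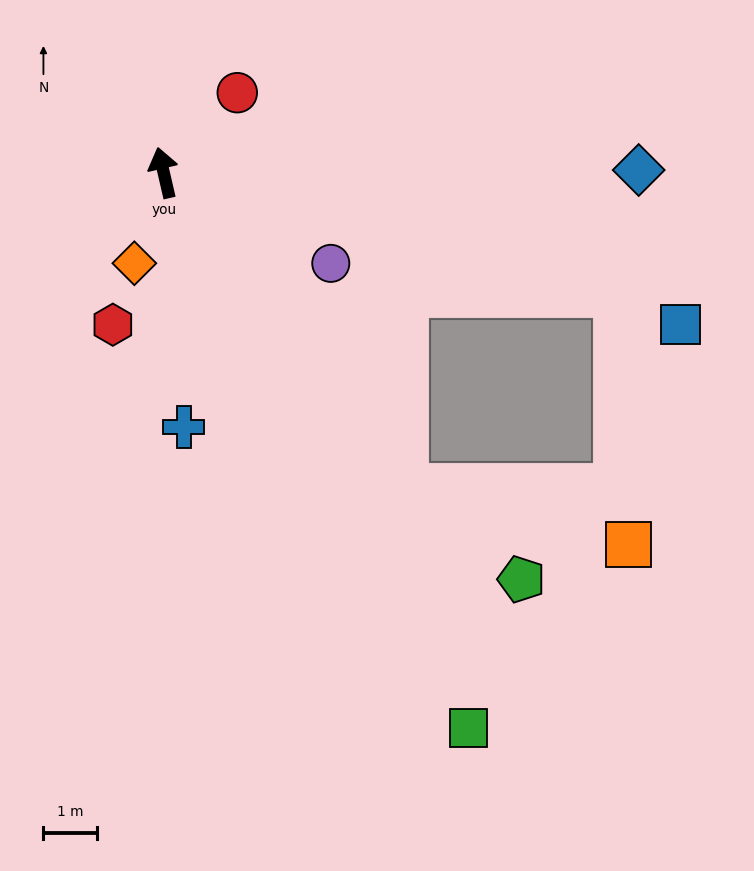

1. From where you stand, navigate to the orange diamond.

turn left 149°, forward 1.8 m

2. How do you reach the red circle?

turn right 56°, forward 2.0 m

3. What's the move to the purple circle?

turn right 132°, forward 3.5 m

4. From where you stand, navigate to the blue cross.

turn left 172°, forward 4.7 m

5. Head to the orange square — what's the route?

blocked — turn right 155°, forward 7.3 m, then turn left 37°, forward 4.3 m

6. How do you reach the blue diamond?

turn right 103°, forward 8.8 m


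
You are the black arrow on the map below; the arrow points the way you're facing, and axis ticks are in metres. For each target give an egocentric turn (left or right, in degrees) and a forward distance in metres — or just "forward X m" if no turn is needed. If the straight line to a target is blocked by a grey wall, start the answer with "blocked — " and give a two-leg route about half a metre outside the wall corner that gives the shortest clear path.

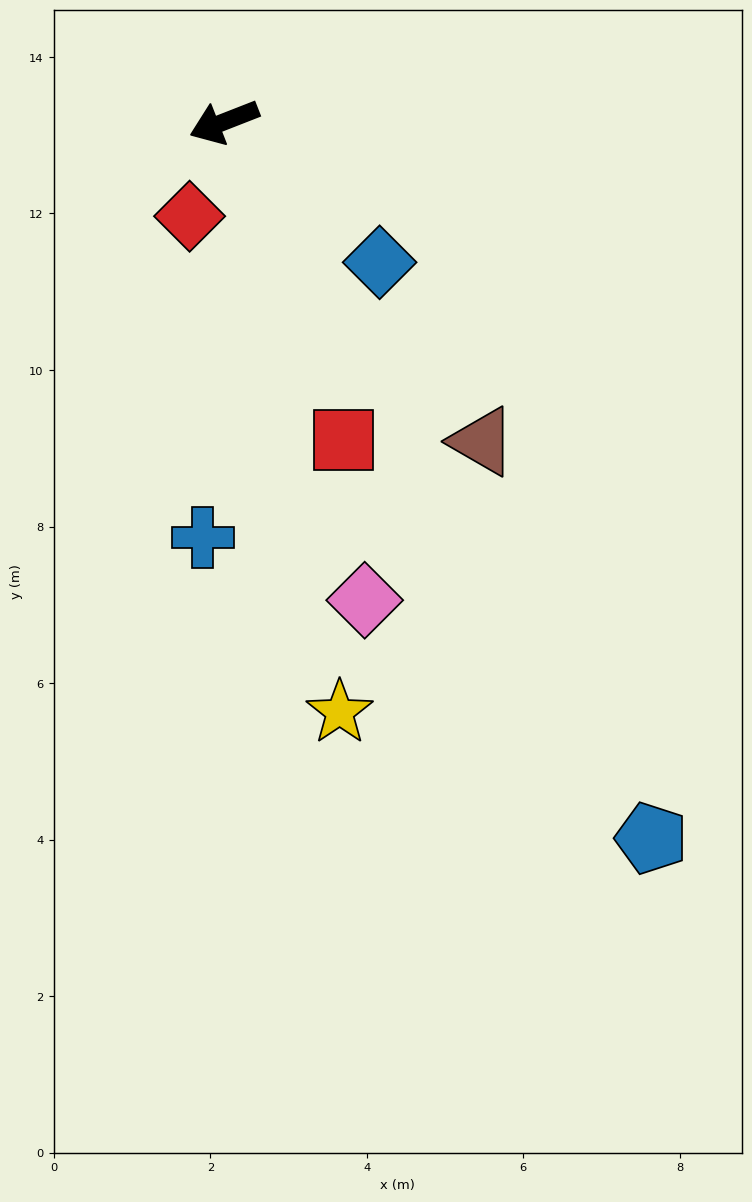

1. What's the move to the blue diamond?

turn left 117°, forward 2.7 m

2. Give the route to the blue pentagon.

turn left 99°, forward 10.7 m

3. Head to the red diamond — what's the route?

turn left 49°, forward 1.3 m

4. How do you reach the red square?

turn left 89°, forward 4.3 m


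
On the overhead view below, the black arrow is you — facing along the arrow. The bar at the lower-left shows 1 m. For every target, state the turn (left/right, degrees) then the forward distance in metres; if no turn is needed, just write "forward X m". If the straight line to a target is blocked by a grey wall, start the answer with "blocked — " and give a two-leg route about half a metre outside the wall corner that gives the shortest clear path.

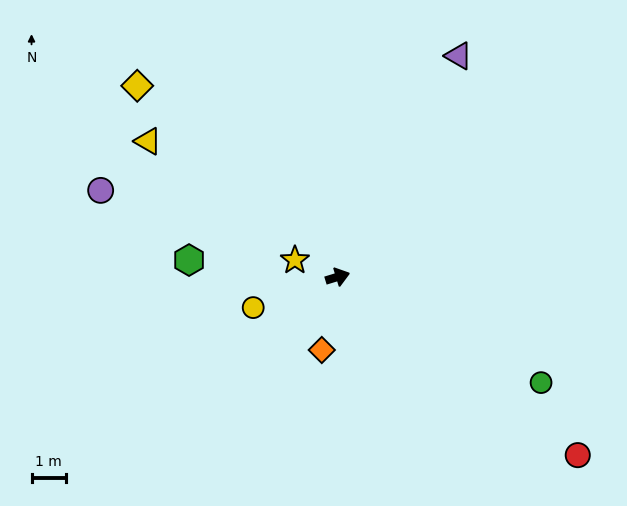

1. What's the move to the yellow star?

turn left 142°, forward 1.4 m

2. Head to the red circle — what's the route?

turn right 54°, forward 8.8 m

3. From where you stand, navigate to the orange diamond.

turn right 119°, forward 2.2 m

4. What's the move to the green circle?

turn right 44°, forward 6.7 m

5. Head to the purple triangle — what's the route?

turn left 44°, forward 7.4 m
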